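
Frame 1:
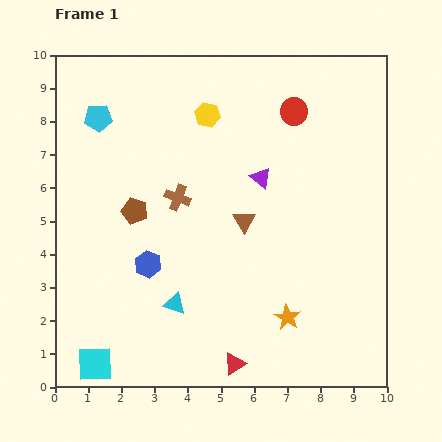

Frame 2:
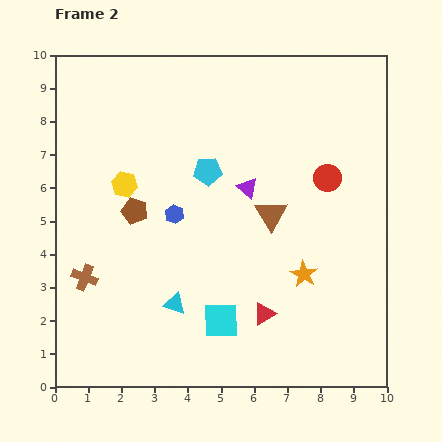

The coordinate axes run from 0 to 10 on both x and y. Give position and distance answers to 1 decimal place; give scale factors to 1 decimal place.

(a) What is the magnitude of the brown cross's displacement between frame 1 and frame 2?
3.7

The brown cross moved from (3.7, 5.7) to (0.9, 3.3), a distance of √(2.8² + 2.4²) ≈ 3.7.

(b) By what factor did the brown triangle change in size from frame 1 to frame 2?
1.4×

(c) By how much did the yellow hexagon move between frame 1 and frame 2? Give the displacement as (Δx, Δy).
(-2.5, -2.1)

The yellow hexagon was at (4.6, 8.2) in frame 1 and (2.1, 6.1) in frame 2.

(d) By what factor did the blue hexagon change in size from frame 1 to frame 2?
0.7×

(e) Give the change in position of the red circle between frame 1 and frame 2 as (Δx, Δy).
(1.0, -2.0)

The red circle was at (7.2, 8.3) in frame 1 and (8.2, 6.3) in frame 2.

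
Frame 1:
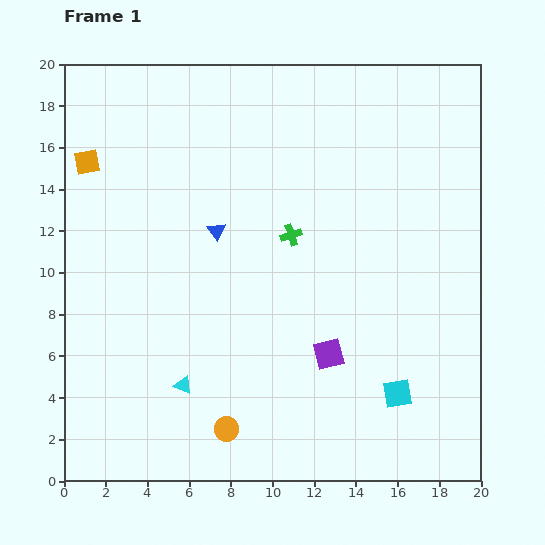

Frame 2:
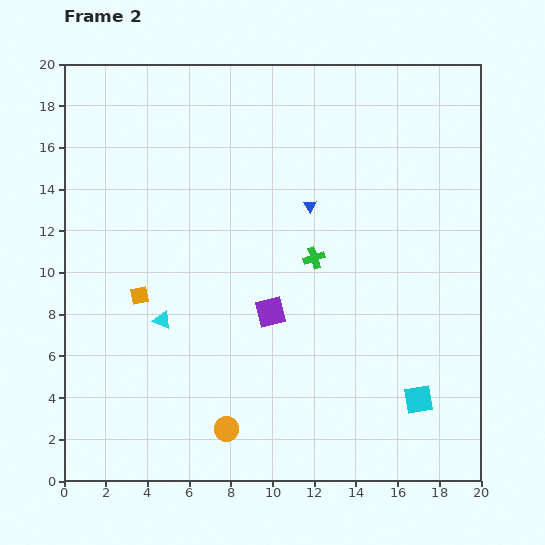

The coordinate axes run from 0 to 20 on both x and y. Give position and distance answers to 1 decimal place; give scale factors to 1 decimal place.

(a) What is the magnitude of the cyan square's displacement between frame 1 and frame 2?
1.0

The cyan square moved from (16.0, 4.2) to (17.0, 3.9), a distance of √(1.0² + 0.3²) ≈ 1.0.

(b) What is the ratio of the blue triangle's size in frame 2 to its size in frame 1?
0.7×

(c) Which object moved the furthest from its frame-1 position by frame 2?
the orange square

(moved 6.9; next 4.7)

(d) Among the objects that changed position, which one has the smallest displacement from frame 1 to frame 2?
the cyan square

(moved 1.0)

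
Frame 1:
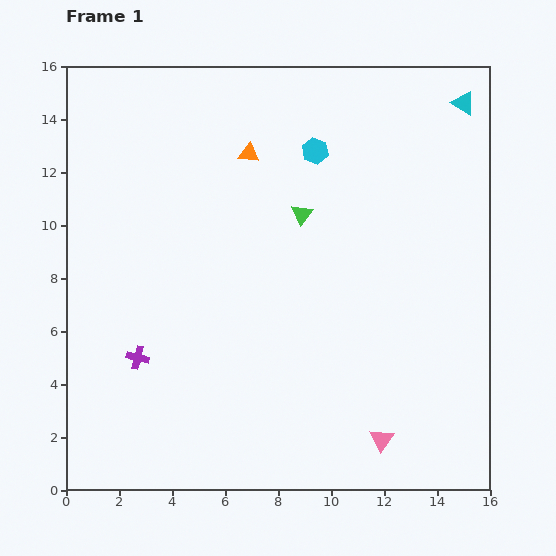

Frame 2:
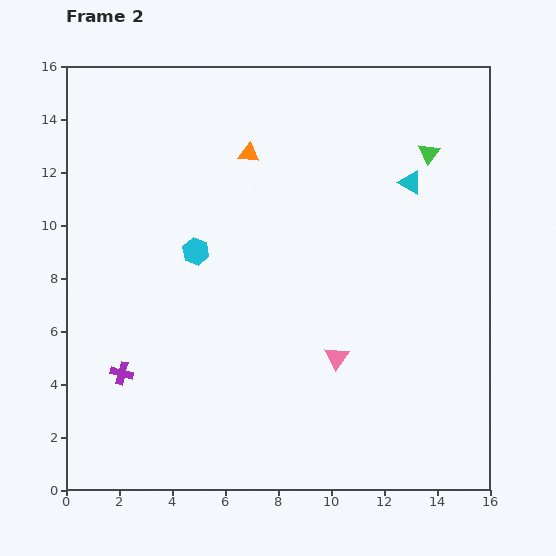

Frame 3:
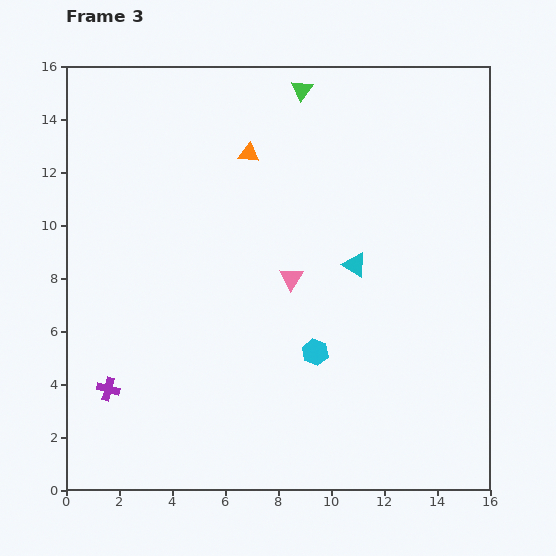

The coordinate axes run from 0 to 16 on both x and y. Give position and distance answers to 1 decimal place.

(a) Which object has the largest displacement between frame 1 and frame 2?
the cyan hexagon

(moved 5.9; next 5.3)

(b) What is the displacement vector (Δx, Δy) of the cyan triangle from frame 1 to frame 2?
(-2.0, -3.0)

The cyan triangle was at (15.0, 14.6) in frame 1 and (13.0, 11.6) in frame 2.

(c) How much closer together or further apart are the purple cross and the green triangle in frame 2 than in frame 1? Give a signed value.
+6.1

Distance in frame 1: 8.2. Distance in frame 2: 14.3.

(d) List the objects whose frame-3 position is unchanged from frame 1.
the orange triangle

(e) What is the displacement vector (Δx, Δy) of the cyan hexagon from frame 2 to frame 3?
(4.5, -3.8)

The cyan hexagon was at (4.9, 9.0) in frame 2 and (9.4, 5.2) in frame 3.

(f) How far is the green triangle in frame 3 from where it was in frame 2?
5.4

The green triangle moved from (13.7, 12.7) to (8.9, 15.1), a distance of √(4.8² + 2.4²) ≈ 5.4.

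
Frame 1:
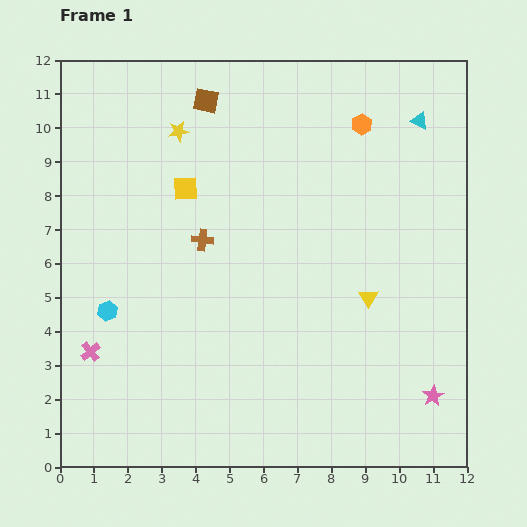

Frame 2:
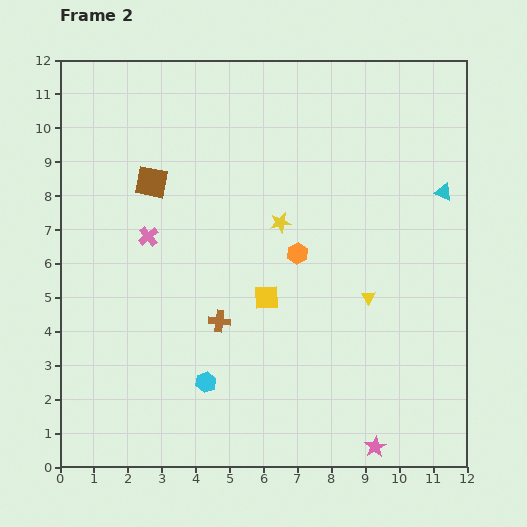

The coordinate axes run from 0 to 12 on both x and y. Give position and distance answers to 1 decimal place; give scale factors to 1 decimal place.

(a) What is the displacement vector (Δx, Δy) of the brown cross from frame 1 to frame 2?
(0.5, -2.4)

The brown cross was at (4.2, 6.7) in frame 1 and (4.7, 4.3) in frame 2.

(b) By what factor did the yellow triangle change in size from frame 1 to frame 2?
0.8×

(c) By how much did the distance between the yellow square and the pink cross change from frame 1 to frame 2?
-1.7

Distance in frame 1: 5.6. Distance in frame 2: 3.9.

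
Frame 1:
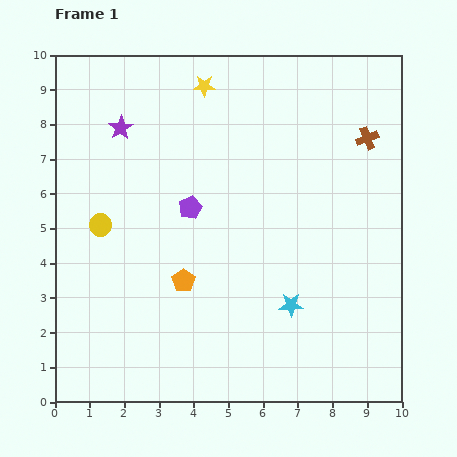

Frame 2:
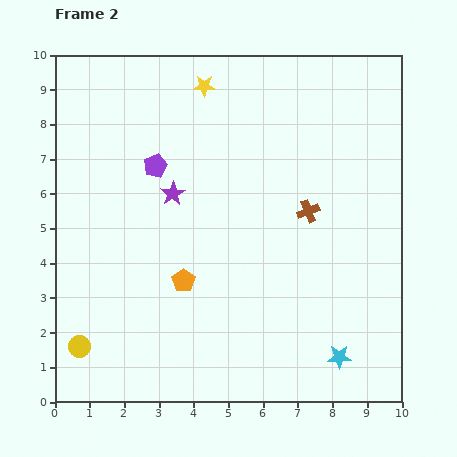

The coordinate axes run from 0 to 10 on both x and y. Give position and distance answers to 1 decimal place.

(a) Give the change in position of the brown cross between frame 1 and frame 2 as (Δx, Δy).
(-1.7, -2.1)

The brown cross was at (9.0, 7.6) in frame 1 and (7.3, 5.5) in frame 2.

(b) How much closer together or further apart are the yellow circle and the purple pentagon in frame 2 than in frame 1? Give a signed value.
+3.0

Distance in frame 1: 2.6. Distance in frame 2: 5.6.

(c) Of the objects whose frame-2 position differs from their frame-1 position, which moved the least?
the purple pentagon

(moved 1.6)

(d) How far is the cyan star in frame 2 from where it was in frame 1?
2.1

The cyan star moved from (6.8, 2.8) to (8.2, 1.3), a distance of √(1.4² + 1.5²) ≈ 2.1.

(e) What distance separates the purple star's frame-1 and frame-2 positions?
2.4

The purple star moved from (1.9, 7.9) to (3.4, 6.0), a distance of √(1.5² + 1.9²) ≈ 2.4.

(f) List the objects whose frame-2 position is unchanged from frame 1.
the orange pentagon, the yellow star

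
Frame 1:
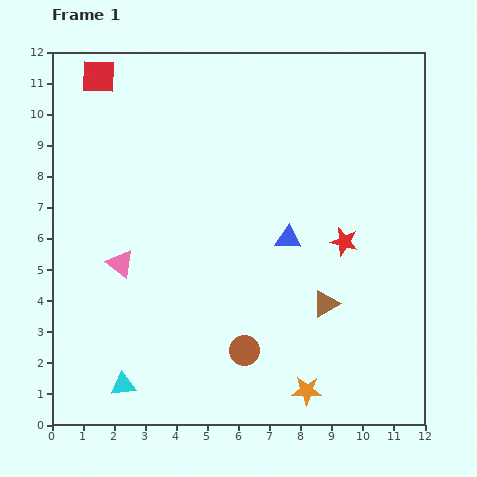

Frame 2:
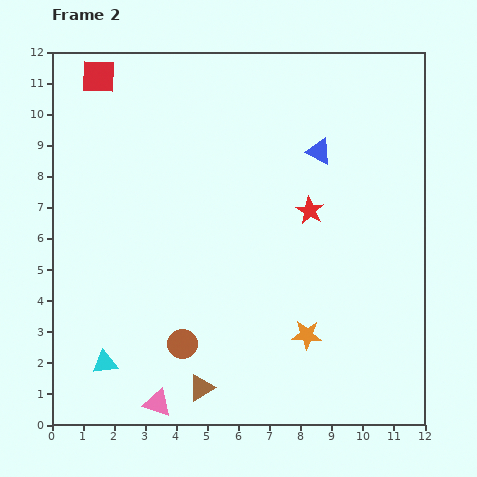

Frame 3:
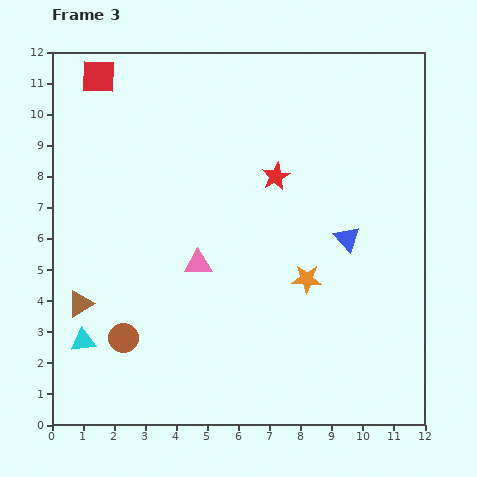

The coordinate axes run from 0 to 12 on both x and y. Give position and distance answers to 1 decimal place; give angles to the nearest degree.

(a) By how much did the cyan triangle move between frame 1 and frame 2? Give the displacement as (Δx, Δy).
(-0.6, 0.7)

The cyan triangle was at (2.3, 1.3) in frame 1 and (1.7, 2.0) in frame 2.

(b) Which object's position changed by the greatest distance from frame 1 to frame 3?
the brown triangle

(moved 7.9; next 3.9)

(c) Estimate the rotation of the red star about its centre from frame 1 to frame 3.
30° clockwise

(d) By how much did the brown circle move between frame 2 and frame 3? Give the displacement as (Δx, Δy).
(-1.9, 0.2)

The brown circle was at (4.2, 2.6) in frame 2 and (2.3, 2.8) in frame 3.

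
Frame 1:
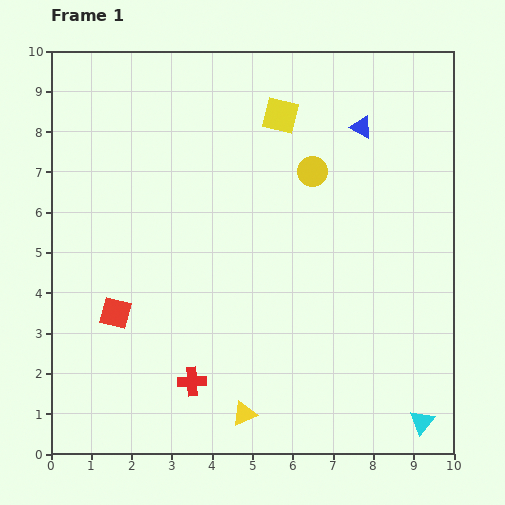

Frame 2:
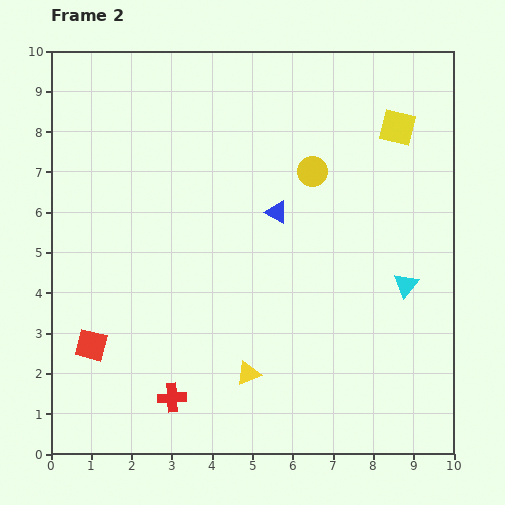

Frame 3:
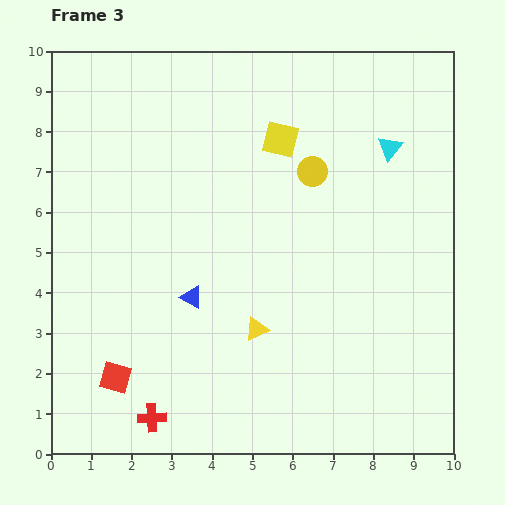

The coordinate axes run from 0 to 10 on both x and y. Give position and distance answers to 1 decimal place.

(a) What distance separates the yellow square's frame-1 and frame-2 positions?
2.9

The yellow square moved from (5.7, 8.4) to (8.6, 8.1), a distance of √(2.9² + 0.3²) ≈ 2.9.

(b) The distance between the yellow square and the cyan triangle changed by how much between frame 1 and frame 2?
-4.5

Distance in frame 1: 8.4. Distance in frame 2: 3.9.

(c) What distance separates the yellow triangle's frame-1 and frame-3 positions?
2.1

The yellow triangle moved from (4.8, 1.0) to (5.1, 3.1), a distance of √(0.3² + 2.1²) ≈ 2.1.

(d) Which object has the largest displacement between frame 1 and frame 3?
the cyan triangle

(moved 6.8; next 5.9)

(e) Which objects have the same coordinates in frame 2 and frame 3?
the yellow circle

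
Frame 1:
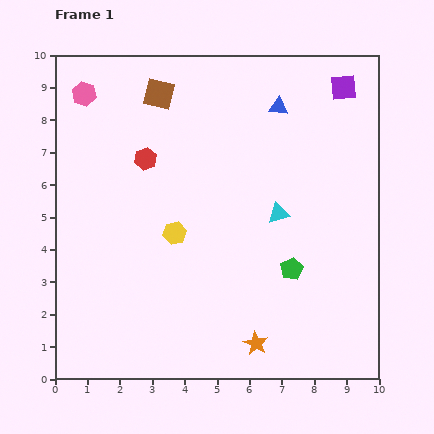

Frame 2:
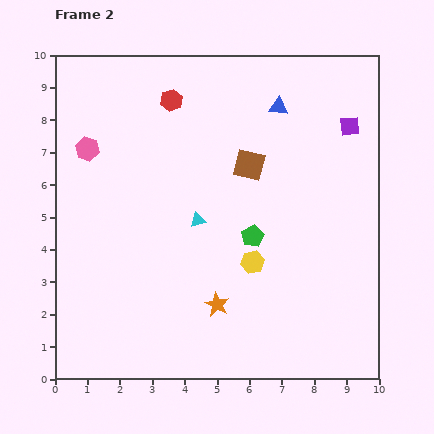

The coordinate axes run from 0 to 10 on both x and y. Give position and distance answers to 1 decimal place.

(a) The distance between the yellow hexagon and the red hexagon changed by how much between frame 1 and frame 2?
+3.1

Distance in frame 1: 2.5. Distance in frame 2: 5.6.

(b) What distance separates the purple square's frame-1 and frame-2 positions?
1.2

The purple square moved from (8.9, 9.0) to (9.1, 7.8), a distance of √(0.2² + 1.2²) ≈ 1.2.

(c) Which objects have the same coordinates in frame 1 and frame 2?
the blue triangle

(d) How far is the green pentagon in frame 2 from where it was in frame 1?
1.6

The green pentagon moved from (7.3, 3.4) to (6.1, 4.4), a distance of √(1.2² + 1.0²) ≈ 1.6.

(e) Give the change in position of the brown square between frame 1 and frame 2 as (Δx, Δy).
(2.8, -2.2)

The brown square was at (3.2, 8.8) in frame 1 and (6.0, 6.6) in frame 2.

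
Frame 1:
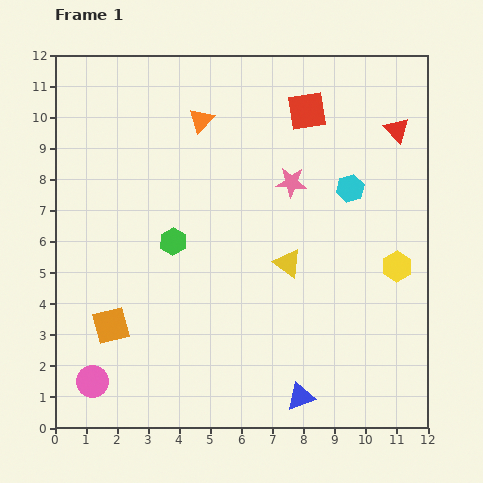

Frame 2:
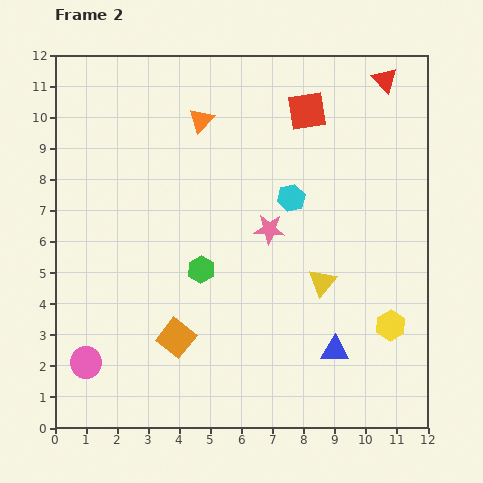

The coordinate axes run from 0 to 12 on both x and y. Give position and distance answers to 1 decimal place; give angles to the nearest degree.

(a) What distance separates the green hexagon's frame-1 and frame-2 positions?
1.3

The green hexagon moved from (3.8, 6.0) to (4.7, 5.1), a distance of √(0.9² + 0.9²) ≈ 1.3.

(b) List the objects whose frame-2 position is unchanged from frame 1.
the orange triangle, the red square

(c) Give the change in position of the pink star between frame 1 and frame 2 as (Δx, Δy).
(-0.7, -1.5)

The pink star was at (7.6, 7.9) in frame 1 and (6.9, 6.4) in frame 2.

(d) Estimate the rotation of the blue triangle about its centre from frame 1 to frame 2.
21° clockwise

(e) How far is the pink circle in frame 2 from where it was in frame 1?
0.6

The pink circle moved from (1.2, 1.5) to (1.0, 2.1), a distance of √(0.2² + 0.6²) ≈ 0.6.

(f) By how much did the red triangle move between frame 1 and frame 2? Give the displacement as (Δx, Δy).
(-0.4, 1.6)

The red triangle was at (11.0, 9.6) in frame 1 and (10.6, 11.2) in frame 2.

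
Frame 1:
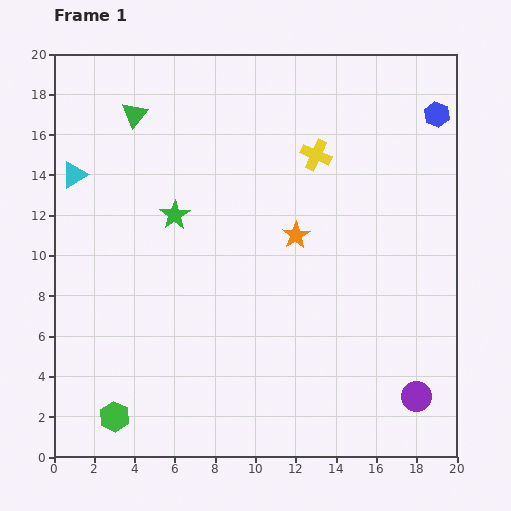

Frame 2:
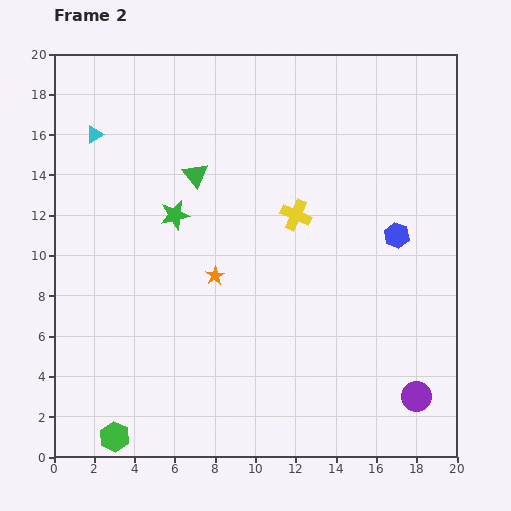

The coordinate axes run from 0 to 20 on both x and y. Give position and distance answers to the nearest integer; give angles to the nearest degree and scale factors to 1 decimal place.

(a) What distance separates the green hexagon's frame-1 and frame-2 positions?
1

The green hexagon moved from (3, 2) to (3, 1), a distance of √(0² + 1²) ≈ 1.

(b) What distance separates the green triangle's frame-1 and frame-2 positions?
4

The green triangle moved from (4, 17) to (7, 14), a distance of √(3² + 3²) ≈ 4.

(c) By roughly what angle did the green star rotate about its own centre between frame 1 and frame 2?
22° clockwise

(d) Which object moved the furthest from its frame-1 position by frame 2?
the blue hexagon

(moved 6; next 4)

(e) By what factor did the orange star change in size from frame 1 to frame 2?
0.7×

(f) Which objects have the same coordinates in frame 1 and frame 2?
the green star, the purple circle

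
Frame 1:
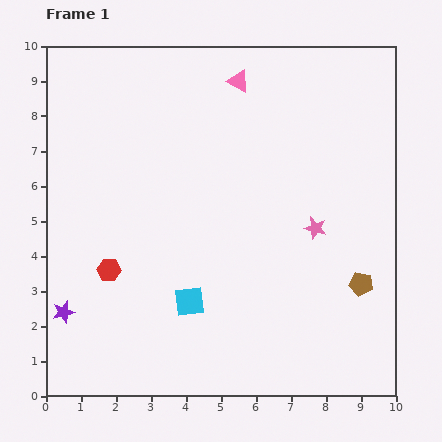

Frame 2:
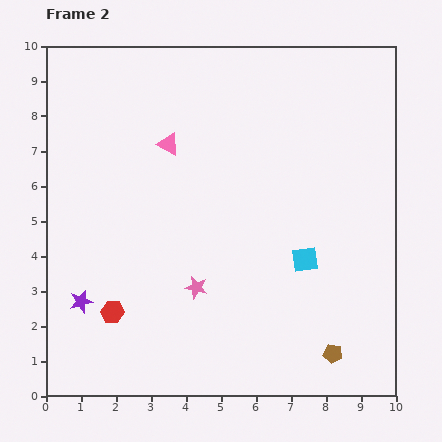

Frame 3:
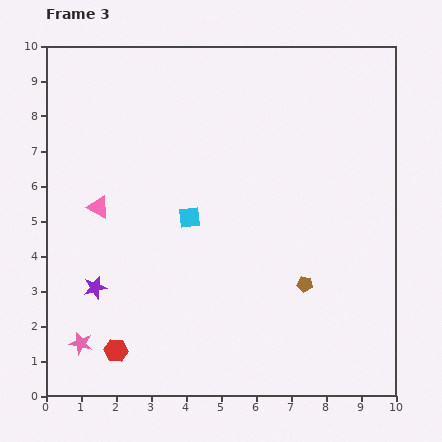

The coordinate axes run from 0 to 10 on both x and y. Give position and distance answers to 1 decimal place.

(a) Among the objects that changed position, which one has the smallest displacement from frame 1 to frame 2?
the purple star

(moved 0.6)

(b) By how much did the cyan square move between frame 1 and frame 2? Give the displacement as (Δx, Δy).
(3.3, 1.2)

The cyan square was at (4.1, 2.7) in frame 1 and (7.4, 3.9) in frame 2.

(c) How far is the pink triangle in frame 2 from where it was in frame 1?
2.7

The pink triangle moved from (5.5, 9.0) to (3.5, 7.2), a distance of √(2.0² + 1.8²) ≈ 2.7.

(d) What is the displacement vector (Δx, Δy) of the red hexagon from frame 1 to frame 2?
(0.1, -1.2)

The red hexagon was at (1.8, 3.6) in frame 1 and (1.9, 2.4) in frame 2.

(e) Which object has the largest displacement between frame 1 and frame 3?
the pink star

(moved 7.5; next 5.4)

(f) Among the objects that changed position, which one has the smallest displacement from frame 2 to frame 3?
the purple star

(moved 0.6)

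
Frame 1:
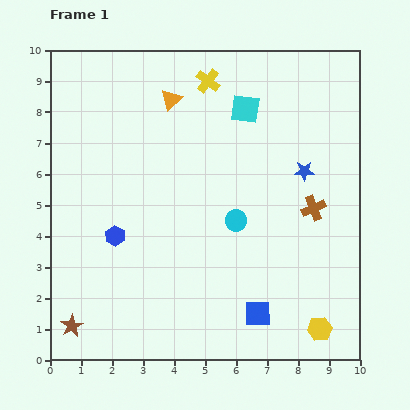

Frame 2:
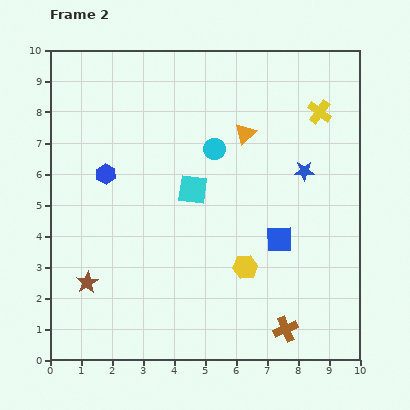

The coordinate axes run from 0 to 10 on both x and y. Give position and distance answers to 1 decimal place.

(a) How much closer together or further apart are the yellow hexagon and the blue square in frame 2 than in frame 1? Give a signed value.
-0.7

Distance in frame 1: 2.1. Distance in frame 2: 1.4.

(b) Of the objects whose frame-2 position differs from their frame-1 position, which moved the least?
the brown star

(moved 1.5)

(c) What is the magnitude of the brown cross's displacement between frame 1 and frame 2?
4.0

The brown cross moved from (8.5, 4.9) to (7.6, 1.0), a distance of √(0.9² + 3.9²) ≈ 4.0.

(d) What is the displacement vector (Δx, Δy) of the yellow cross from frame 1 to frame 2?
(3.6, -1.0)

The yellow cross was at (5.1, 9.0) in frame 1 and (8.7, 8.0) in frame 2.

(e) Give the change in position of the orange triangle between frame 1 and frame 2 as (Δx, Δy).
(2.4, -1.1)

The orange triangle was at (3.9, 8.4) in frame 1 and (6.3, 7.3) in frame 2.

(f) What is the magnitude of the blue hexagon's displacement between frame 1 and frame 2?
2.0

The blue hexagon moved from (2.1, 4.0) to (1.8, 6.0), a distance of √(0.3² + 2.0²) ≈ 2.0.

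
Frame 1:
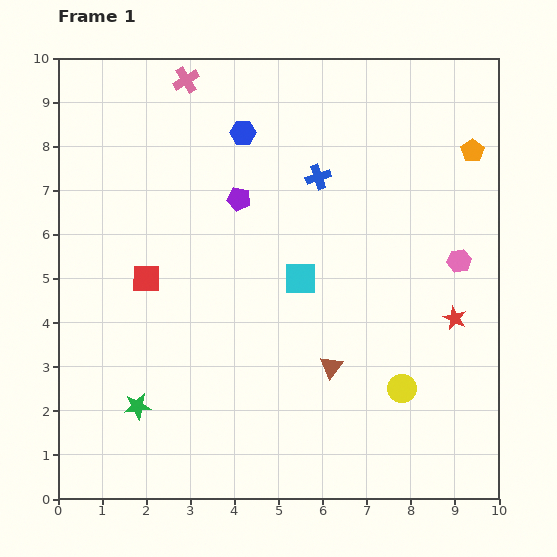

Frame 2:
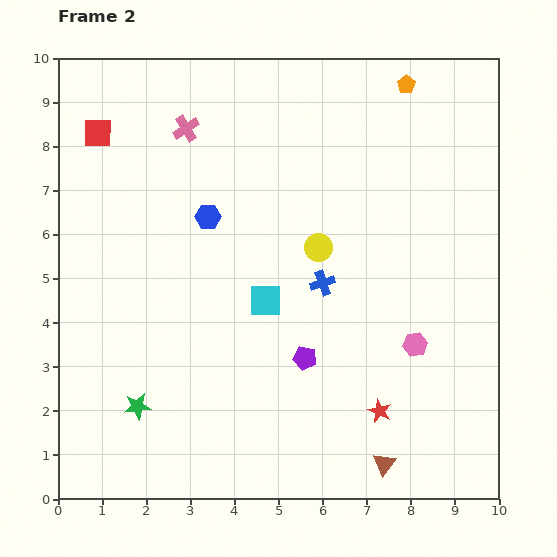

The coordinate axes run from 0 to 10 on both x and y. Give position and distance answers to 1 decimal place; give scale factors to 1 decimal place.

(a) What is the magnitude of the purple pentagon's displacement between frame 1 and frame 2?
3.9

The purple pentagon moved from (4.1, 6.8) to (5.6, 3.2), a distance of √(1.5² + 3.6²) ≈ 3.9.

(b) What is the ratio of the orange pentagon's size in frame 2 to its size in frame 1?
0.8×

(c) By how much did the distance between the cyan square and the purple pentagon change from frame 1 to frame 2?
-0.7

Distance in frame 1: 2.3. Distance in frame 2: 1.6.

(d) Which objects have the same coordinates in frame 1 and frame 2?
the green star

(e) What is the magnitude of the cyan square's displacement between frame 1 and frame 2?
0.9

The cyan square moved from (5.5, 5.0) to (4.7, 4.5), a distance of √(0.8² + 0.5²) ≈ 0.9.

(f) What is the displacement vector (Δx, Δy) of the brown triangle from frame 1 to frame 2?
(1.2, -2.2)

The brown triangle was at (6.2, 3.0) in frame 1 and (7.4, 0.8) in frame 2.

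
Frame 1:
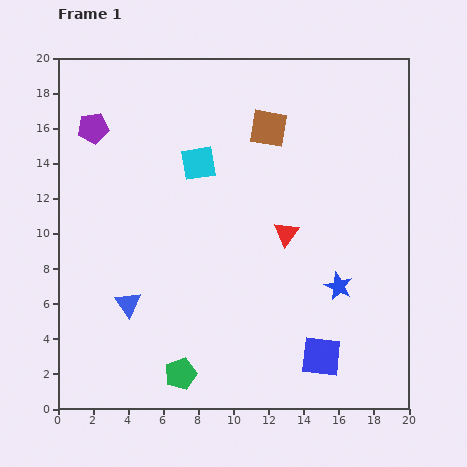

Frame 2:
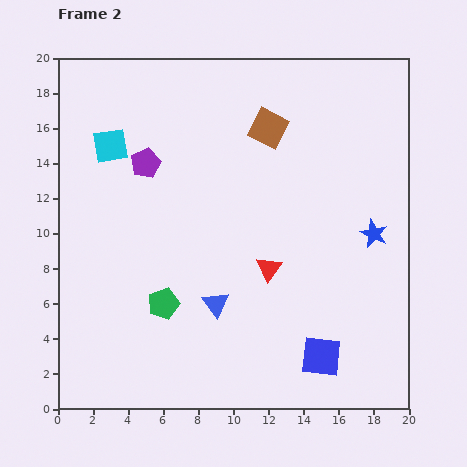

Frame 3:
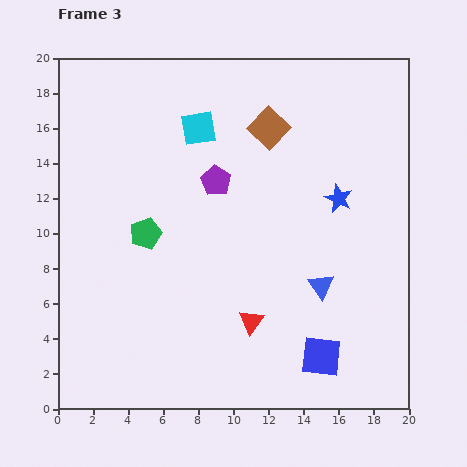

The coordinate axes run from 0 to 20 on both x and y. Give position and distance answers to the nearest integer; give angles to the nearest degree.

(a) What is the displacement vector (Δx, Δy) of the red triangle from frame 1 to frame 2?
(-1, -2)

The red triangle was at (13, 10) in frame 1 and (12, 8) in frame 2.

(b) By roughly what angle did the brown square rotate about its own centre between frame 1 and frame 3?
35° clockwise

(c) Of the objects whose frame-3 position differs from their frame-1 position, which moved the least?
the cyan square

(moved 2)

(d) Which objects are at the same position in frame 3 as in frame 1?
the brown square, the blue square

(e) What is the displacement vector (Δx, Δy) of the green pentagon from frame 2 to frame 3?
(-1, 4)

The green pentagon was at (6, 6) in frame 2 and (5, 10) in frame 3.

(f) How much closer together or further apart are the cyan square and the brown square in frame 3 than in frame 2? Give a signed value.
-5

Distance in frame 2: 9. Distance in frame 3: 4.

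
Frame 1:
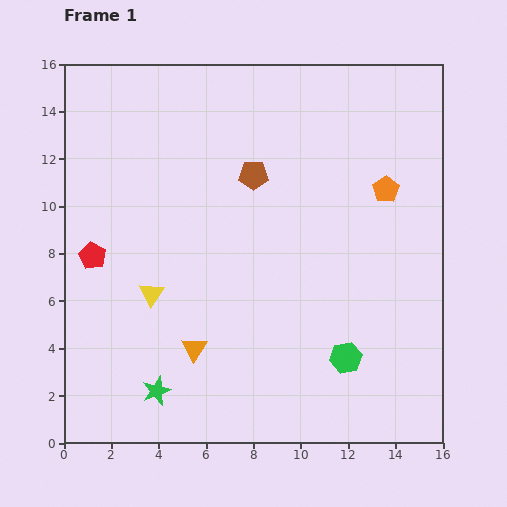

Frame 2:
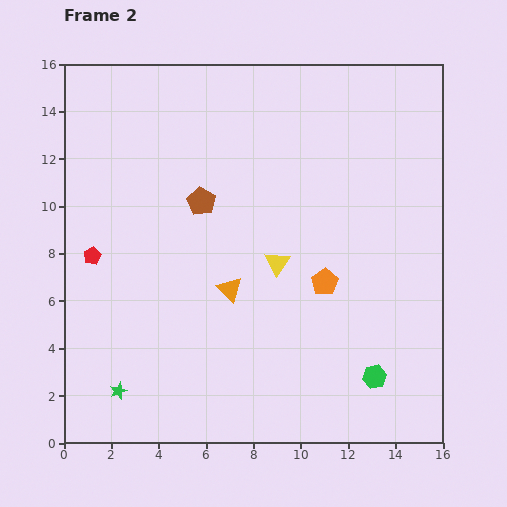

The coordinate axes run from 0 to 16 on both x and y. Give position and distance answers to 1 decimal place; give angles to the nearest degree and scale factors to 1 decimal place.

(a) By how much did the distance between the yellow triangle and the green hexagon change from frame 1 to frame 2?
-2.3

Distance in frame 1: 8.6. Distance in frame 2: 6.3.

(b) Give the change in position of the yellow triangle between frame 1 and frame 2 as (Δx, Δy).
(5.3, 1.3)

The yellow triangle was at (3.7, 6.3) in frame 1 and (9.0, 7.6) in frame 2.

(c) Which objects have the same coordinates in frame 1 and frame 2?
the red pentagon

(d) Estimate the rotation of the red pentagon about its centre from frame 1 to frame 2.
18° clockwise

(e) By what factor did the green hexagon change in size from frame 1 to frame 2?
0.8×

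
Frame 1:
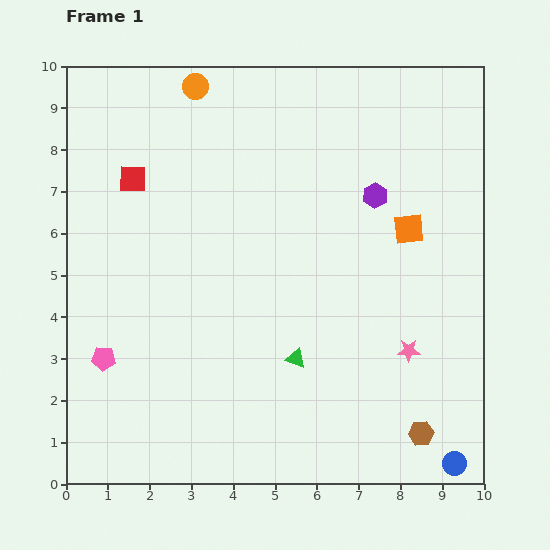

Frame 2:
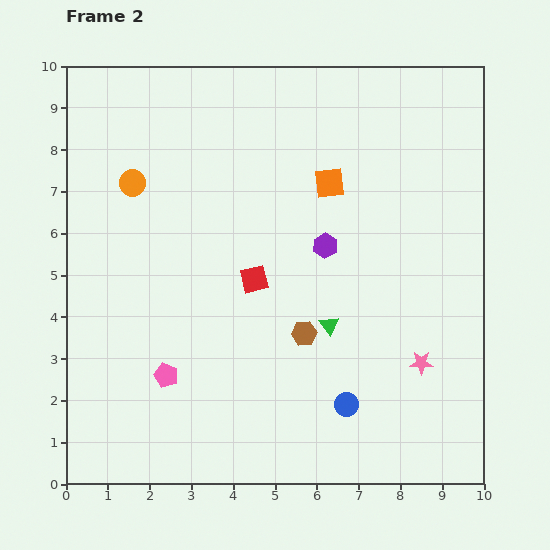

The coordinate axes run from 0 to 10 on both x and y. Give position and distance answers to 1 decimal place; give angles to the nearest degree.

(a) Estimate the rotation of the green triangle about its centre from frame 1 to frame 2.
33° clockwise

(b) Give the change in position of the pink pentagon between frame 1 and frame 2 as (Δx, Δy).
(1.5, -0.4)

The pink pentagon was at (0.9, 3.0) in frame 1 and (2.4, 2.6) in frame 2.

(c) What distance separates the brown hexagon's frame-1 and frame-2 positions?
3.7

The brown hexagon moved from (8.5, 1.2) to (5.7, 3.6), a distance of √(2.8² + 2.4²) ≈ 3.7.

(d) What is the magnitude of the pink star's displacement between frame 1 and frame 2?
0.4

The pink star moved from (8.2, 3.2) to (8.5, 2.9), a distance of √(0.3² + 0.3²) ≈ 0.4.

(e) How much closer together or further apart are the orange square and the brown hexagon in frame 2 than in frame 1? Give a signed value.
-1.3

Distance in frame 1: 4.9. Distance in frame 2: 3.6.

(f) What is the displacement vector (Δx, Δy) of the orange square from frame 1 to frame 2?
(-1.9, 1.1)

The orange square was at (8.2, 6.1) in frame 1 and (6.3, 7.2) in frame 2.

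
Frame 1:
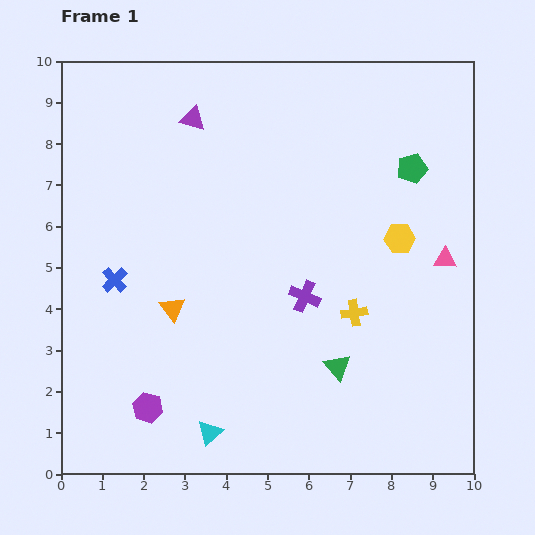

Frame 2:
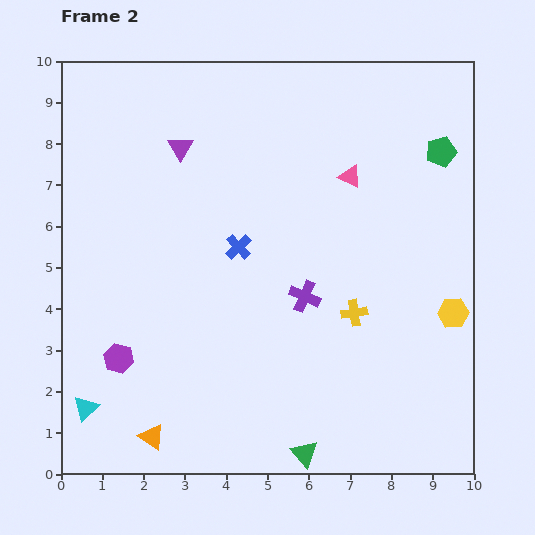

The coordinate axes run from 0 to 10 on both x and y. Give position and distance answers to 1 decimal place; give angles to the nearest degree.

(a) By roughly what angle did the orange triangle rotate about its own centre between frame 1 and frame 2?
19° counter-clockwise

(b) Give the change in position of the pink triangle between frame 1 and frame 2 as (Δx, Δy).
(-2.3, 2.0)

The pink triangle was at (9.3, 5.2) in frame 1 and (7.0, 7.2) in frame 2.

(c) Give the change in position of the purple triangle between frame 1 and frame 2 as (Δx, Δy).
(-0.3, -0.7)

The purple triangle was at (3.2, 8.6) in frame 1 and (2.9, 7.9) in frame 2.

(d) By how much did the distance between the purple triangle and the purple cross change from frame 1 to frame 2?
-0.4

Distance in frame 1: 5.1. Distance in frame 2: 4.7.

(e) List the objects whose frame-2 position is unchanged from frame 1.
the purple cross, the yellow cross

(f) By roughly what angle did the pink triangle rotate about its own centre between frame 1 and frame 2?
25° clockwise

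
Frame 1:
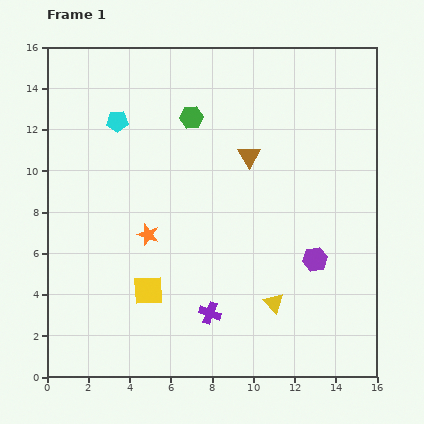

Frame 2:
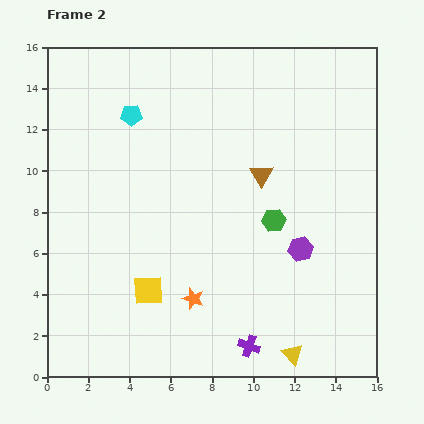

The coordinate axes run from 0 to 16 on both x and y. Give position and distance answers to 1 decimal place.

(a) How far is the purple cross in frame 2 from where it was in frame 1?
2.5

The purple cross moved from (7.9, 3.1) to (9.8, 1.5), a distance of √(1.9² + 1.6²) ≈ 2.5.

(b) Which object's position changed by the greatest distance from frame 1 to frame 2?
the green hexagon

(moved 6.4; next 3.8)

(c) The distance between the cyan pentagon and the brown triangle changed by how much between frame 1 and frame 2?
+0.3

Distance in frame 1: 6.6. Distance in frame 2: 6.9.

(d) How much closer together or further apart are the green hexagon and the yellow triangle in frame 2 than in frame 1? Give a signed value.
-3.2

Distance in frame 1: 9.8. Distance in frame 2: 6.6.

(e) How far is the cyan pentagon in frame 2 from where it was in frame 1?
0.8

The cyan pentagon moved from (3.4, 12.4) to (4.1, 12.7), a distance of √(0.7² + 0.3²) ≈ 0.8.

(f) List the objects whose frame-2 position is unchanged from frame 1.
the yellow square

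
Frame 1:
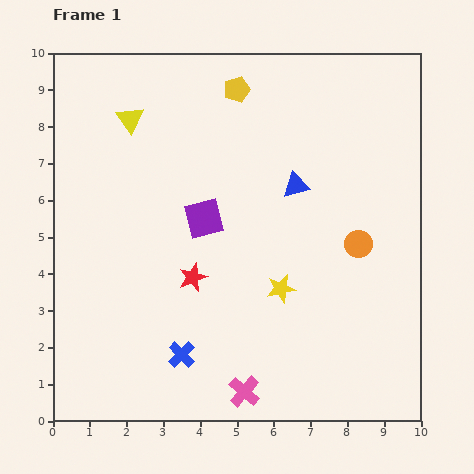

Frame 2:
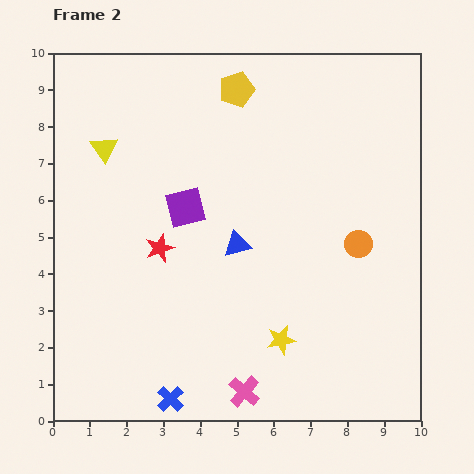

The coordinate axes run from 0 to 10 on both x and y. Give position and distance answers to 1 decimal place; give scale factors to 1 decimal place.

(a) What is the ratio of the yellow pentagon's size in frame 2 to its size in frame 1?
1.4×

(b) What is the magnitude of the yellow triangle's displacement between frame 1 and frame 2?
1.1

The yellow triangle moved from (2.1, 8.2) to (1.4, 7.4), a distance of √(0.7² + 0.8²) ≈ 1.1.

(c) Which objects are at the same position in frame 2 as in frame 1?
the pink cross, the orange circle, the yellow pentagon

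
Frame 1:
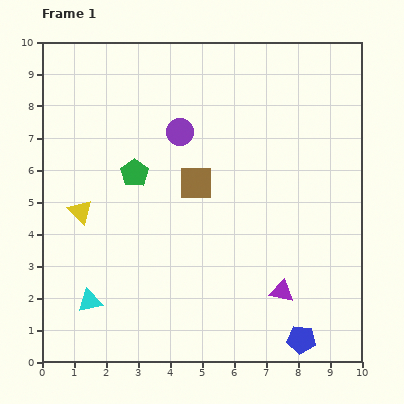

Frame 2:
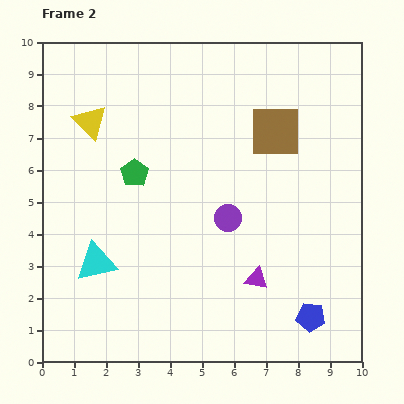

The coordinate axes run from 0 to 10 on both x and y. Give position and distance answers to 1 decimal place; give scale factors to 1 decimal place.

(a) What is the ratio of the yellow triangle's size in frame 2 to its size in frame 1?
1.4×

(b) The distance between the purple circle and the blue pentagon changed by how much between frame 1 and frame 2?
-3.5

Distance in frame 1: 7.5. Distance in frame 2: 4.0.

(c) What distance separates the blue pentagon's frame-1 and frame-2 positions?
0.8

The blue pentagon moved from (8.1, 0.7) to (8.4, 1.4), a distance of √(0.3² + 0.7²) ≈ 0.8.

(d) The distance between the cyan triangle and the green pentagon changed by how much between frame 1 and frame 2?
-1.2

Distance in frame 1: 4.2. Distance in frame 2: 3.0.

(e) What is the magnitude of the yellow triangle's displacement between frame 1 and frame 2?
2.8

The yellow triangle moved from (1.2, 4.7) to (1.5, 7.5), a distance of √(0.3² + 2.8²) ≈ 2.8.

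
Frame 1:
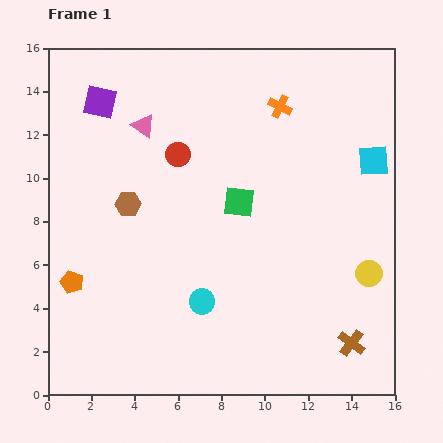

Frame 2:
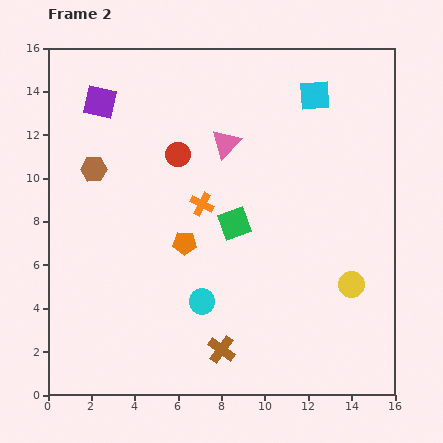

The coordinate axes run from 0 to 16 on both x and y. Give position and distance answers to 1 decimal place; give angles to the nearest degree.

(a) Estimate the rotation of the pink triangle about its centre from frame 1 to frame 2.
39° clockwise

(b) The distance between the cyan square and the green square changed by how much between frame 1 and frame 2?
+0.5

Distance in frame 1: 6.5. Distance in frame 2: 7.0.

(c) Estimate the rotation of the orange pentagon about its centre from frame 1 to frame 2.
18° counter-clockwise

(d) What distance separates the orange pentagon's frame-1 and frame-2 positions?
5.5

The orange pentagon moved from (1.1, 5.2) to (6.3, 7.0), a distance of √(5.2² + 1.8²) ≈ 5.5.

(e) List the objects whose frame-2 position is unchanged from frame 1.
the cyan circle, the red circle, the purple square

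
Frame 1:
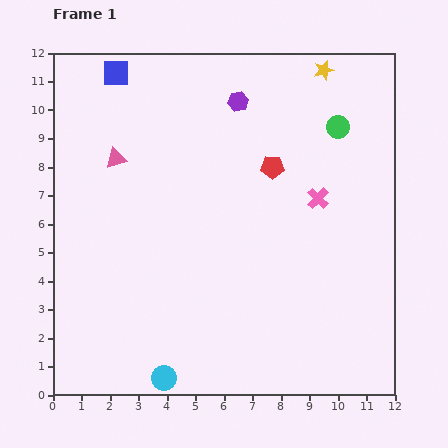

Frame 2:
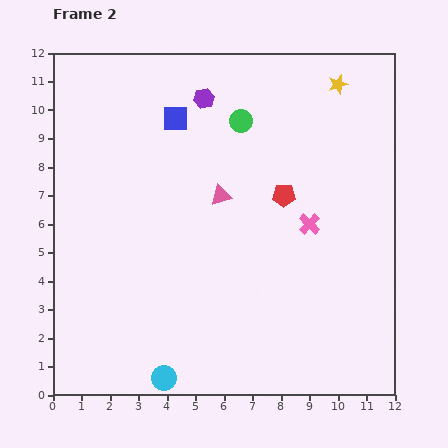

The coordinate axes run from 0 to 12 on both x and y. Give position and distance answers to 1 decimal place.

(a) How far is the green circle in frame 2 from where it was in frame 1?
3.4

The green circle moved from (10.0, 9.4) to (6.6, 9.6), a distance of √(3.4² + 0.2²) ≈ 3.4.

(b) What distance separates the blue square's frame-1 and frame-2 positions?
2.6

The blue square moved from (2.2, 11.3) to (4.3, 9.7), a distance of √(2.1² + 1.6²) ≈ 2.6.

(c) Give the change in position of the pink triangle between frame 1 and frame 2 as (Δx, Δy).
(3.7, -1.3)

The pink triangle was at (2.2, 8.3) in frame 1 and (5.9, 7.0) in frame 2.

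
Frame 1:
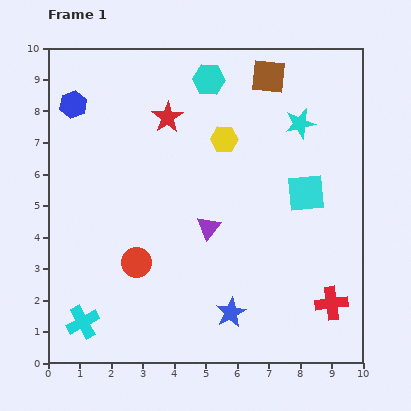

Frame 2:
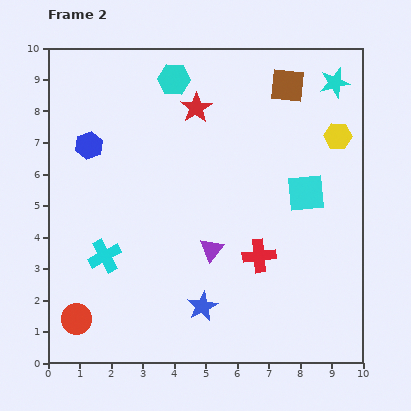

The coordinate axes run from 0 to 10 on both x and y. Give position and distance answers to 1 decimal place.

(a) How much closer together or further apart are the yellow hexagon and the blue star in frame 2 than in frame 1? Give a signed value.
+1.4

Distance in frame 1: 5.5. Distance in frame 2: 6.9.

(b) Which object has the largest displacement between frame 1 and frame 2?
the yellow hexagon

(moved 3.6; next 2.7)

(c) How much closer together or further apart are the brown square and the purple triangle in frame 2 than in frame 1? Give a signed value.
+0.5

Distance in frame 1: 5.2. Distance in frame 2: 5.7.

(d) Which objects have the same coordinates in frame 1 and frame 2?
the cyan square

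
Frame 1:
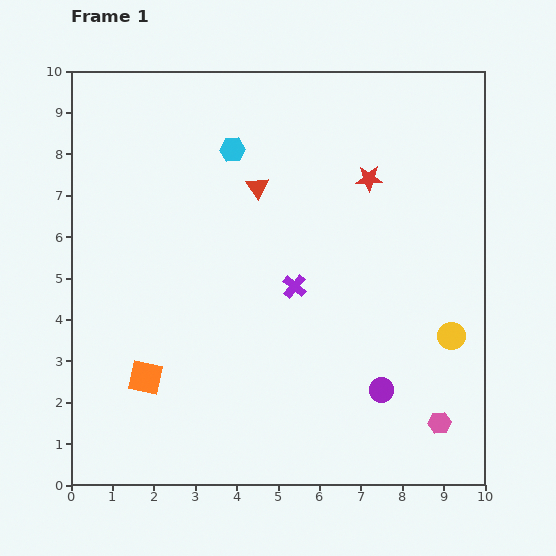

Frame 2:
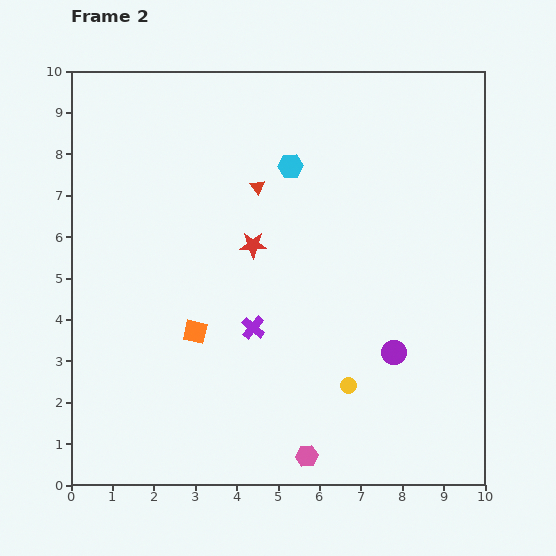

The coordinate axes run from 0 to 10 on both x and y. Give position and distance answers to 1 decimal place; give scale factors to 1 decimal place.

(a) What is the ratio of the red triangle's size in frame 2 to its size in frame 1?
0.6×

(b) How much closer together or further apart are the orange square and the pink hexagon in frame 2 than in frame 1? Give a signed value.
-3.2

Distance in frame 1: 7.2. Distance in frame 2: 4.0.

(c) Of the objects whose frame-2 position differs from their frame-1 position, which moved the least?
the purple circle

(moved 0.9)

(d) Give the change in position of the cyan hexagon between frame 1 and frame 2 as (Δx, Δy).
(1.4, -0.4)

The cyan hexagon was at (3.9, 8.1) in frame 1 and (5.3, 7.7) in frame 2.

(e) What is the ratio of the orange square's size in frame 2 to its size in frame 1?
0.7×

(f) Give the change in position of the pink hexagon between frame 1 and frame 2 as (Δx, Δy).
(-3.2, -0.8)

The pink hexagon was at (8.9, 1.5) in frame 1 and (5.7, 0.7) in frame 2.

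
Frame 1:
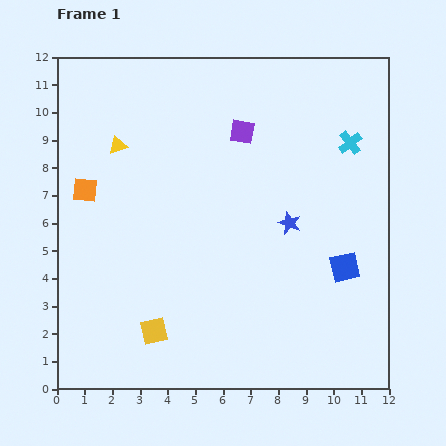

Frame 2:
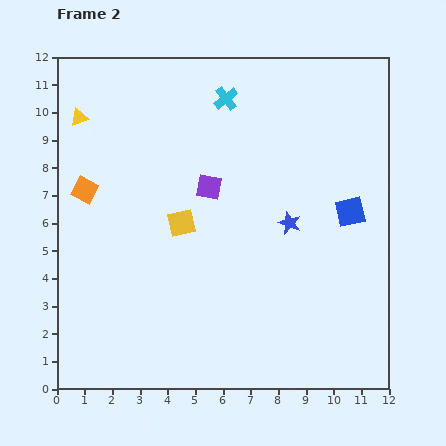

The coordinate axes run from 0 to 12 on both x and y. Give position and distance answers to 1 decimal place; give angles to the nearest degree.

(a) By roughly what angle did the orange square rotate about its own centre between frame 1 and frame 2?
23° clockwise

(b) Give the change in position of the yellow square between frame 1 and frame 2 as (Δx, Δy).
(1.0, 3.9)

The yellow square was at (3.5, 2.1) in frame 1 and (4.5, 6.0) in frame 2.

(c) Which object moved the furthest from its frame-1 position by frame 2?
the cyan cross

(moved 4.8; next 4.0)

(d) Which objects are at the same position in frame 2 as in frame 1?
the blue star, the orange square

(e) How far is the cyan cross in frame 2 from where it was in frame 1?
4.8

The cyan cross moved from (10.6, 8.9) to (6.1, 10.5), a distance of √(4.5² + 1.6²) ≈ 4.8.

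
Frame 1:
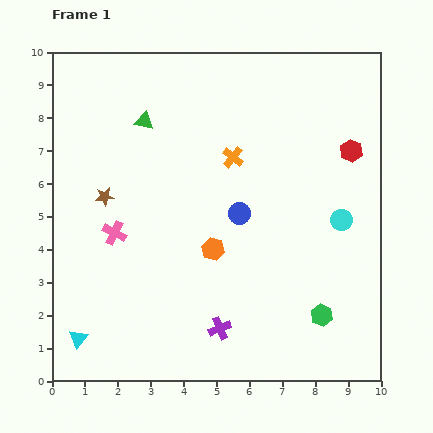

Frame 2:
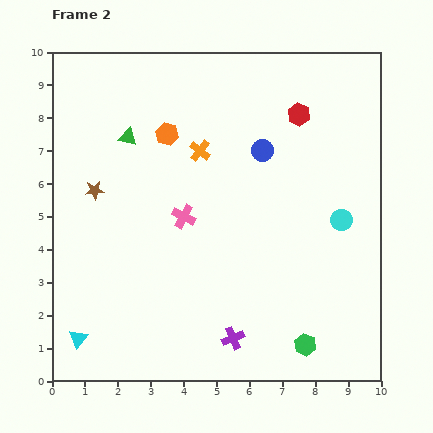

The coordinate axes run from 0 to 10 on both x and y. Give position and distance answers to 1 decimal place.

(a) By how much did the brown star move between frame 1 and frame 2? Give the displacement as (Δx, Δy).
(-0.3, 0.2)

The brown star was at (1.6, 5.6) in frame 1 and (1.3, 5.8) in frame 2.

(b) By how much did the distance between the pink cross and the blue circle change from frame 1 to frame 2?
-0.7

Distance in frame 1: 3.8. Distance in frame 2: 3.1.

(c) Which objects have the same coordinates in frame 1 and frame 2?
the cyan circle, the cyan triangle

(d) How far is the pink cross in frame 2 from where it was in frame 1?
2.2

The pink cross moved from (1.9, 4.5) to (4.0, 5.0), a distance of √(2.1² + 0.5²) ≈ 2.2.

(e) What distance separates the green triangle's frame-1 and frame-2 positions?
0.7

The green triangle moved from (2.8, 7.9) to (2.3, 7.4), a distance of √(0.5² + 0.5²) ≈ 0.7.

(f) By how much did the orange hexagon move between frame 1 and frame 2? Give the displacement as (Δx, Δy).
(-1.4, 3.5)

The orange hexagon was at (4.9, 4.0) in frame 1 and (3.5, 7.5) in frame 2.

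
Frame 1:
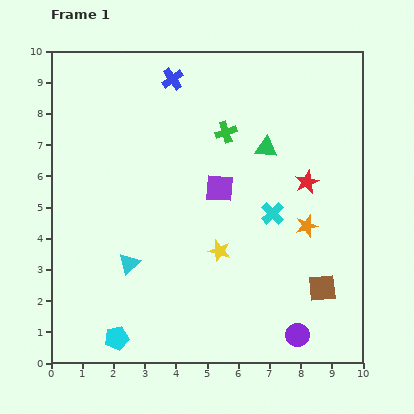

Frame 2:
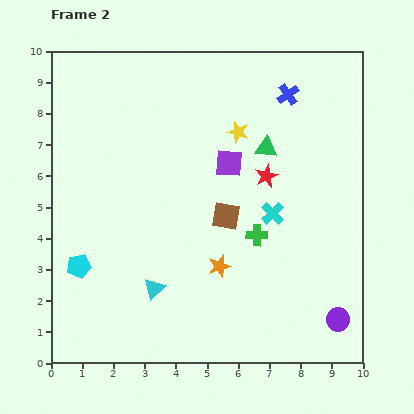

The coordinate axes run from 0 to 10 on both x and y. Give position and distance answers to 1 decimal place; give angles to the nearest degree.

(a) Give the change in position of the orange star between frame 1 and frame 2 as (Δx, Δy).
(-2.8, -1.3)

The orange star was at (8.2, 4.4) in frame 1 and (5.4, 3.1) in frame 2.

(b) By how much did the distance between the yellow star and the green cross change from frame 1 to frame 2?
-0.4

Distance in frame 1: 3.8. Distance in frame 2: 3.4.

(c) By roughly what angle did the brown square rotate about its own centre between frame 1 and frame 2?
16° clockwise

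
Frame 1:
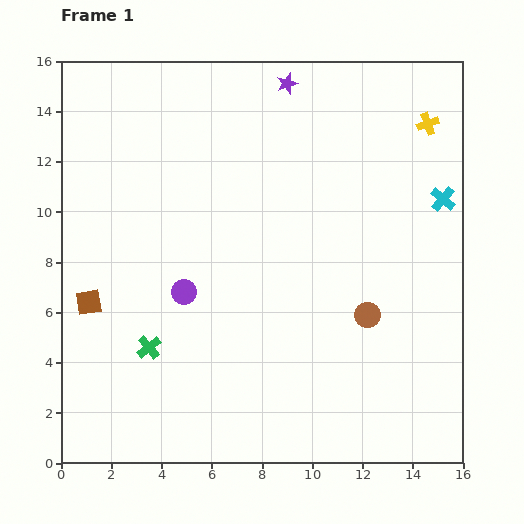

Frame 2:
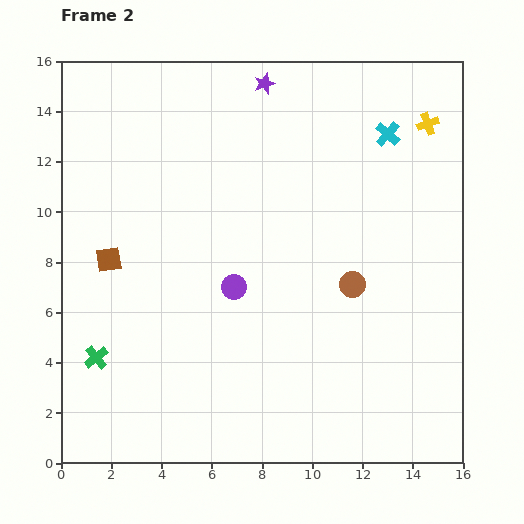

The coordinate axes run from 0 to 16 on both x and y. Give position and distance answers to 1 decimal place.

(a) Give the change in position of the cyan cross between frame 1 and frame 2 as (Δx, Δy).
(-2.2, 2.6)

The cyan cross was at (15.2, 10.5) in frame 1 and (13.0, 13.1) in frame 2.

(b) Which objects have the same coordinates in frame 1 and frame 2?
the yellow cross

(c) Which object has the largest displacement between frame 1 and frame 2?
the cyan cross

(moved 3.4; next 2.1)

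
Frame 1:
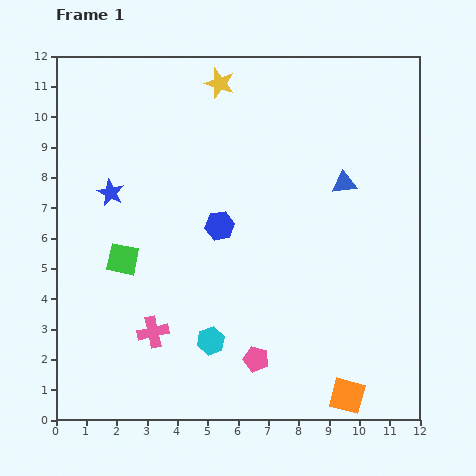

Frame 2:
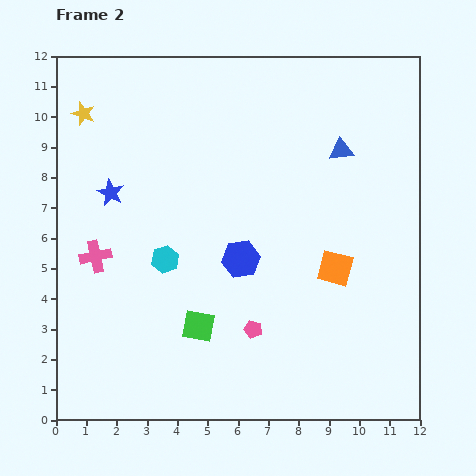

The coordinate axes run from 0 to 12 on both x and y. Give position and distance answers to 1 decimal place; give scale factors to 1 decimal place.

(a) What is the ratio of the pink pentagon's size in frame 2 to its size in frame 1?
0.7×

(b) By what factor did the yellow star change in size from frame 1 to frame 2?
0.8×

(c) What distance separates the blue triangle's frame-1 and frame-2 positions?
1.1

The blue triangle moved from (9.5, 7.8) to (9.4, 8.9), a distance of √(0.1² + 1.1²) ≈ 1.1.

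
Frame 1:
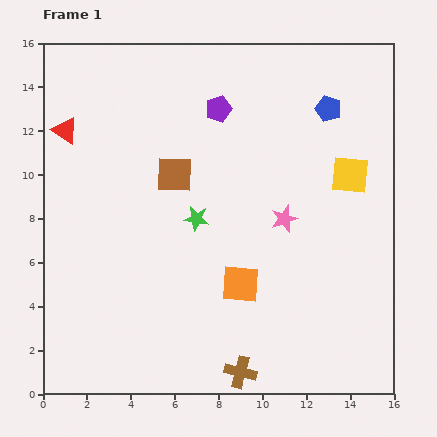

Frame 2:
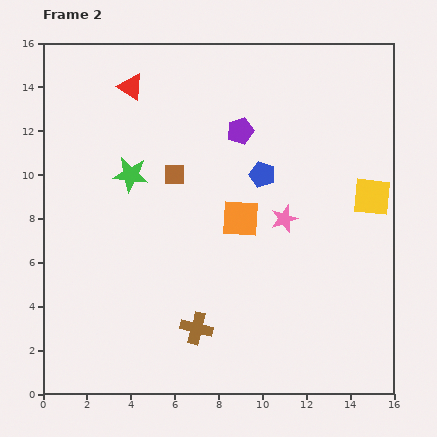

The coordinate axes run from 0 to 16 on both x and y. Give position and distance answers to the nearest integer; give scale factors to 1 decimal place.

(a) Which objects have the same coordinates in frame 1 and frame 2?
the pink star, the brown square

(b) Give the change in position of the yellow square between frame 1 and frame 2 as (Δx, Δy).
(1, -1)

The yellow square was at (14, 10) in frame 1 and (15, 9) in frame 2.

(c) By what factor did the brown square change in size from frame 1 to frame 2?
0.6×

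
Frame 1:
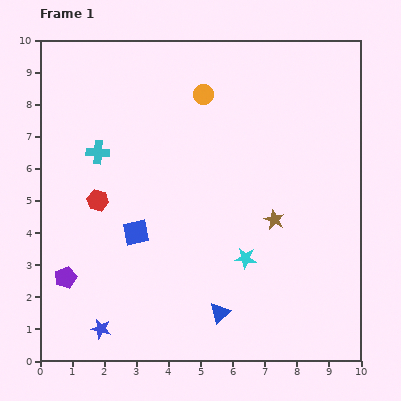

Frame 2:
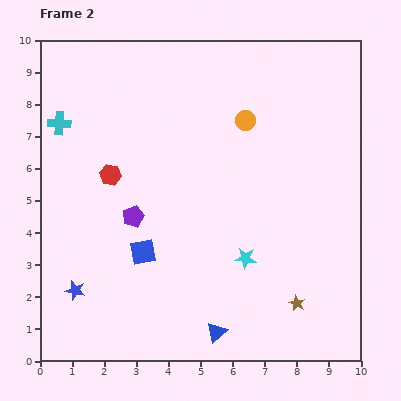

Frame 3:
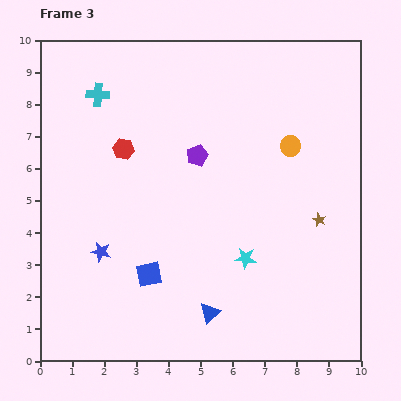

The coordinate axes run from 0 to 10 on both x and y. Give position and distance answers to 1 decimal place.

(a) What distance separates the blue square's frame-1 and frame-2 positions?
0.6

The blue square moved from (3.0, 4.0) to (3.2, 3.4), a distance of √(0.2² + 0.6²) ≈ 0.6.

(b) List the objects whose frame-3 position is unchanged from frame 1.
the cyan star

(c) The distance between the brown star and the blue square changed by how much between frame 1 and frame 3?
+1.3

Distance in frame 1: 4.3. Distance in frame 3: 5.6.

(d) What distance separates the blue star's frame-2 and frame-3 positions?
1.4

The blue star moved from (1.1, 2.2) to (1.9, 3.4), a distance of √(0.8² + 1.2²) ≈ 1.4.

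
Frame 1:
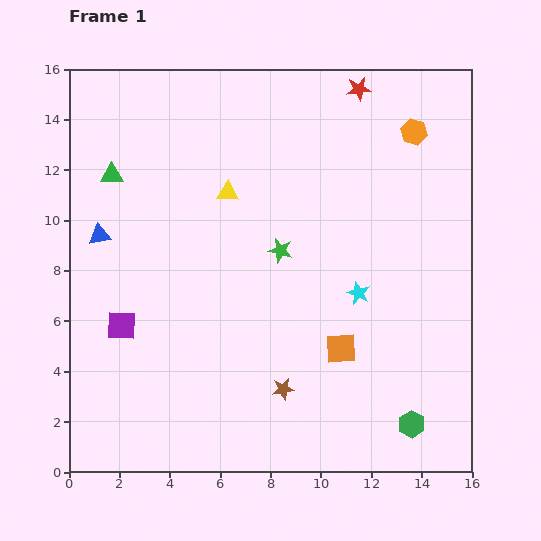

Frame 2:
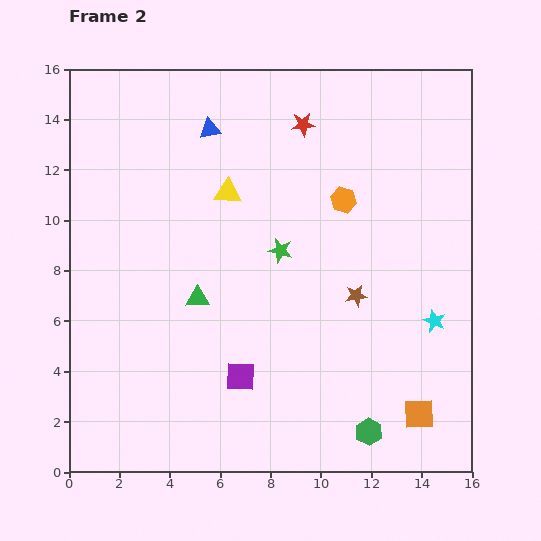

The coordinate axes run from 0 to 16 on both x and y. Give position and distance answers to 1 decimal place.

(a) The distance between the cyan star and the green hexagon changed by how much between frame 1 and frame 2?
-0.5

Distance in frame 1: 5.6. Distance in frame 2: 5.1.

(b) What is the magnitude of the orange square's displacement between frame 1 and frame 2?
4.0

The orange square moved from (10.8, 4.9) to (13.9, 2.3), a distance of √(3.1² + 2.6²) ≈ 4.0.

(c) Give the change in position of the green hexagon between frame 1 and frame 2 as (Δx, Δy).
(-1.7, -0.3)

The green hexagon was at (13.6, 1.9) in frame 1 and (11.9, 1.6) in frame 2.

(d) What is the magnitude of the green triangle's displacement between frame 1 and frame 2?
6.0

The green triangle moved from (1.7, 11.8) to (5.1, 6.9), a distance of √(3.4² + 4.9²) ≈ 6.0.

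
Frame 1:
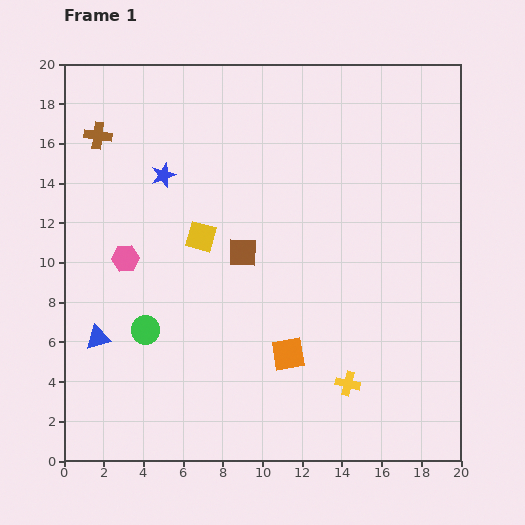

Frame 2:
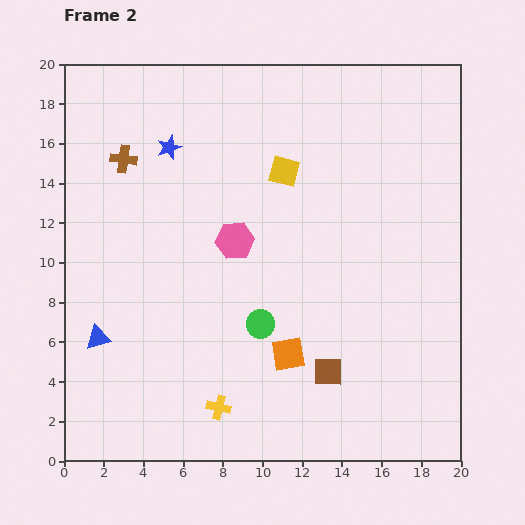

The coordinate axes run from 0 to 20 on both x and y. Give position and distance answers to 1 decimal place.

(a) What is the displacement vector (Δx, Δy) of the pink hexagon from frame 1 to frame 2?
(5.5, 0.9)

The pink hexagon was at (3.1, 10.2) in frame 1 and (8.6, 11.1) in frame 2.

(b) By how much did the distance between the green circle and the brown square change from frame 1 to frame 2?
-2.1

Distance in frame 1: 6.3. Distance in frame 2: 4.2.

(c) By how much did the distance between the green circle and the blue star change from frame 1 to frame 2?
+2.1

Distance in frame 1: 7.9. Distance in frame 2: 10.0.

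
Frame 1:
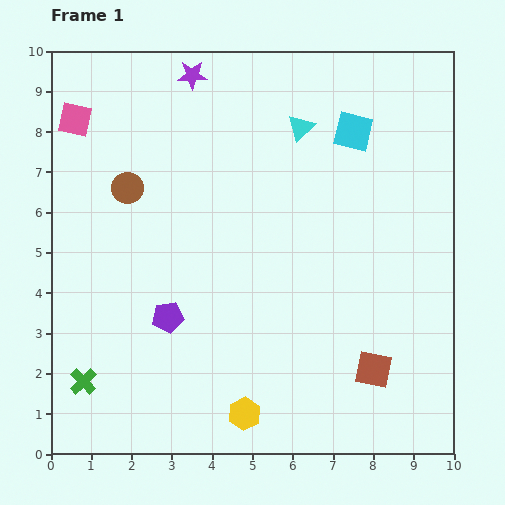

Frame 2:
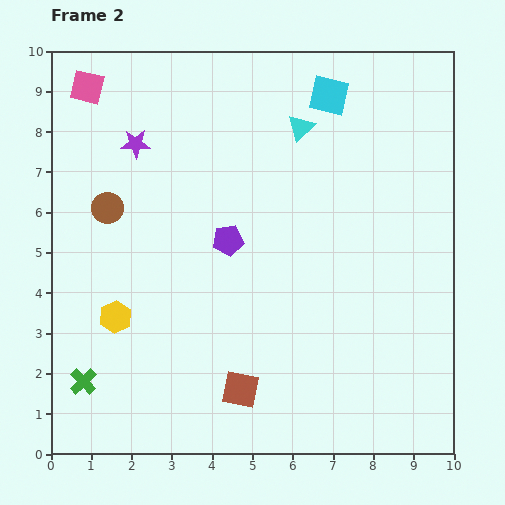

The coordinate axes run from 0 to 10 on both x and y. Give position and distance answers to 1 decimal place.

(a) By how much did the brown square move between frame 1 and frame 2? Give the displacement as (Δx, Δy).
(-3.3, -0.5)

The brown square was at (8.0, 2.1) in frame 1 and (4.7, 1.6) in frame 2.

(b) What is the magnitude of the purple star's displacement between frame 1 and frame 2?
2.2

The purple star moved from (3.5, 9.4) to (2.1, 7.7), a distance of √(1.4² + 1.7²) ≈ 2.2.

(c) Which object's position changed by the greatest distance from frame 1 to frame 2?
the yellow hexagon

(moved 4.0; next 3.3)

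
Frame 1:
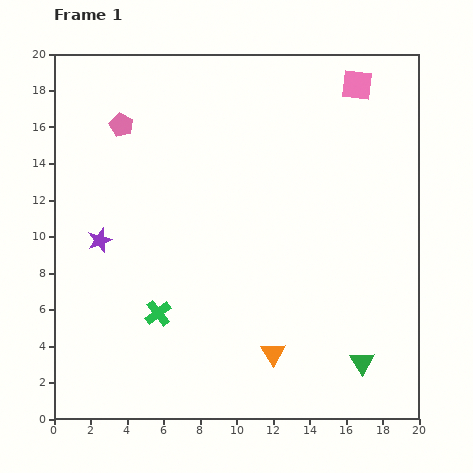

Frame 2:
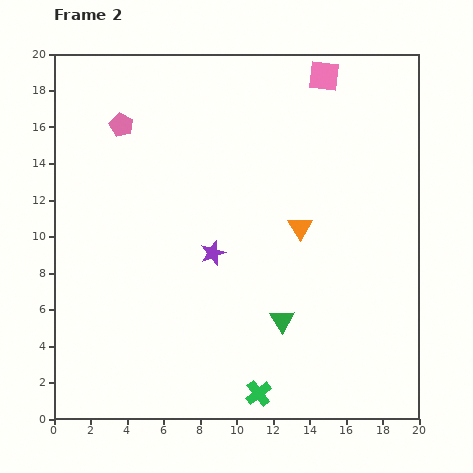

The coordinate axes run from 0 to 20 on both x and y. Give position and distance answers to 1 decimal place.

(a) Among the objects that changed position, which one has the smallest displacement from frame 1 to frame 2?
the pink square

(moved 1.9)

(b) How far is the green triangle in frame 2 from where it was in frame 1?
5.0

The green triangle moved from (16.9, 3.1) to (12.5, 5.4), a distance of √(4.4² + 2.3²) ≈ 5.0.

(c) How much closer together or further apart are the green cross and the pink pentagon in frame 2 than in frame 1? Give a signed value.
+6.0

Distance in frame 1: 10.5. Distance in frame 2: 16.5.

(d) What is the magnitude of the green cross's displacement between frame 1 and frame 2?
7.0

The green cross moved from (5.7, 5.8) to (11.2, 1.4), a distance of √(5.5² + 4.4²) ≈ 7.0.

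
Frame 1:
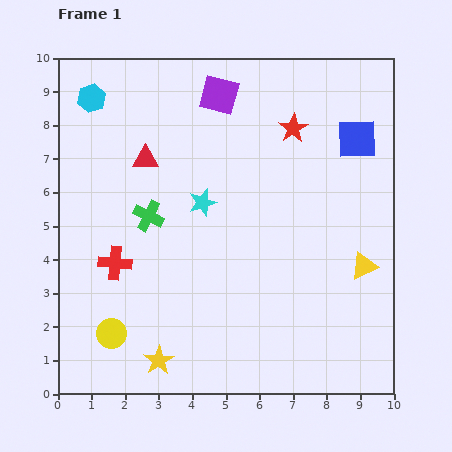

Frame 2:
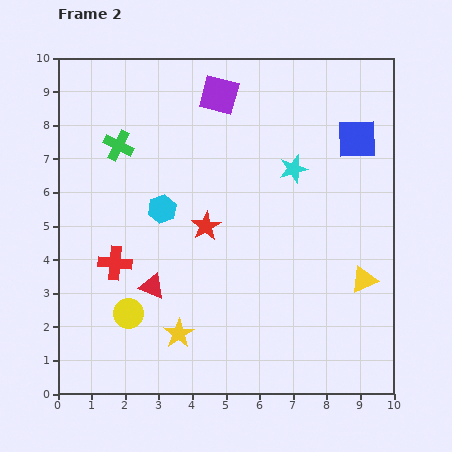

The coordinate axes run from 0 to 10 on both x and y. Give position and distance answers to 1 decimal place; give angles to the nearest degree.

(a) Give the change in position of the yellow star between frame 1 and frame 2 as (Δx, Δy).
(0.6, 0.8)

The yellow star was at (3.0, 1.0) in frame 1 and (3.6, 1.8) in frame 2.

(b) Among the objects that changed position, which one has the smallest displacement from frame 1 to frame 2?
the yellow triangle

(moved 0.4)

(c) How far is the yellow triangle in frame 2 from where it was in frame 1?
0.4

The yellow triangle moved from (9.1, 3.8) to (9.1, 3.4), a distance of √(0.0² + 0.4²) ≈ 0.4.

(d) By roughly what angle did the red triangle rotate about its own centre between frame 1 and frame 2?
20° clockwise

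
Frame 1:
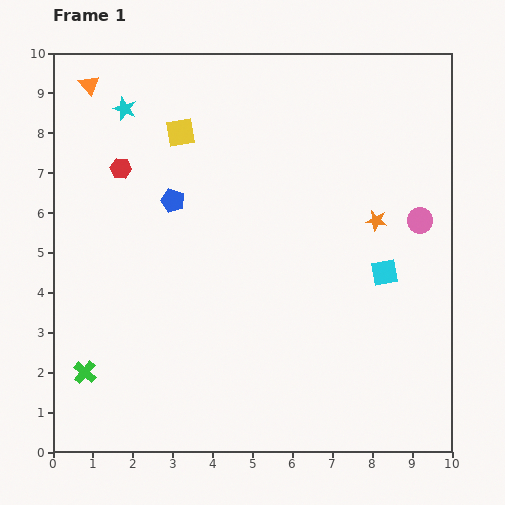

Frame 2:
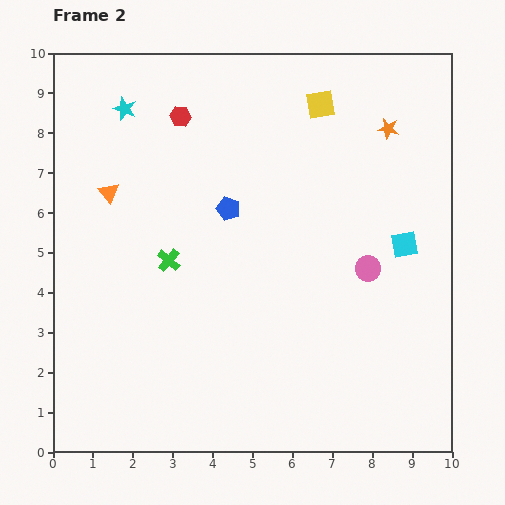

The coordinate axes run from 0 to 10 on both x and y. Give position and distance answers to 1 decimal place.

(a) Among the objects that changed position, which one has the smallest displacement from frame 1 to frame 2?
the cyan square

(moved 0.9)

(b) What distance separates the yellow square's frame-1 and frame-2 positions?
3.6

The yellow square moved from (3.2, 8.0) to (6.7, 8.7), a distance of √(3.5² + 0.7²) ≈ 3.6.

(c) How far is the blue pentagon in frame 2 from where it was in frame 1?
1.4

The blue pentagon moved from (3.0, 6.3) to (4.4, 6.1), a distance of √(1.4² + 0.2²) ≈ 1.4.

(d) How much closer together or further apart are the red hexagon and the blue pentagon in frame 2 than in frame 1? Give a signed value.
+1.1

Distance in frame 1: 1.5. Distance in frame 2: 2.6.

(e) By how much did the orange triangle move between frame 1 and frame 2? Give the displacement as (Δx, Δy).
(0.5, -2.7)

The orange triangle was at (0.9, 9.2) in frame 1 and (1.4, 6.5) in frame 2.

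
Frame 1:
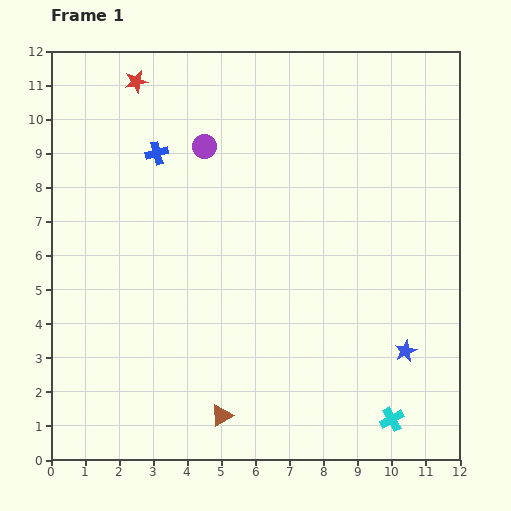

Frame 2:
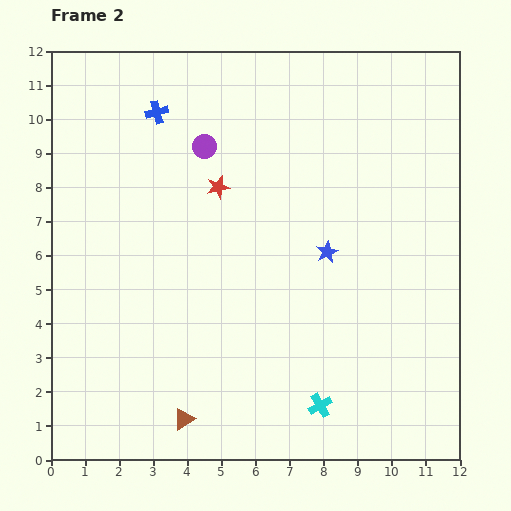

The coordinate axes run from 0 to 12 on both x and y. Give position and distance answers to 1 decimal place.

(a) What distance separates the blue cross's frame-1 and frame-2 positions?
1.2

The blue cross moved from (3.1, 9.0) to (3.1, 10.2), a distance of √(0.0² + 1.2²) ≈ 1.2.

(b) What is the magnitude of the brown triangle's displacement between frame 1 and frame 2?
1.1

The brown triangle moved from (5.0, 1.3) to (3.9, 1.2), a distance of √(1.1² + 0.1²) ≈ 1.1.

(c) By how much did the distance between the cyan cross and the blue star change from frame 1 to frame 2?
+2.5

Distance in frame 1: 2.0. Distance in frame 2: 4.5.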